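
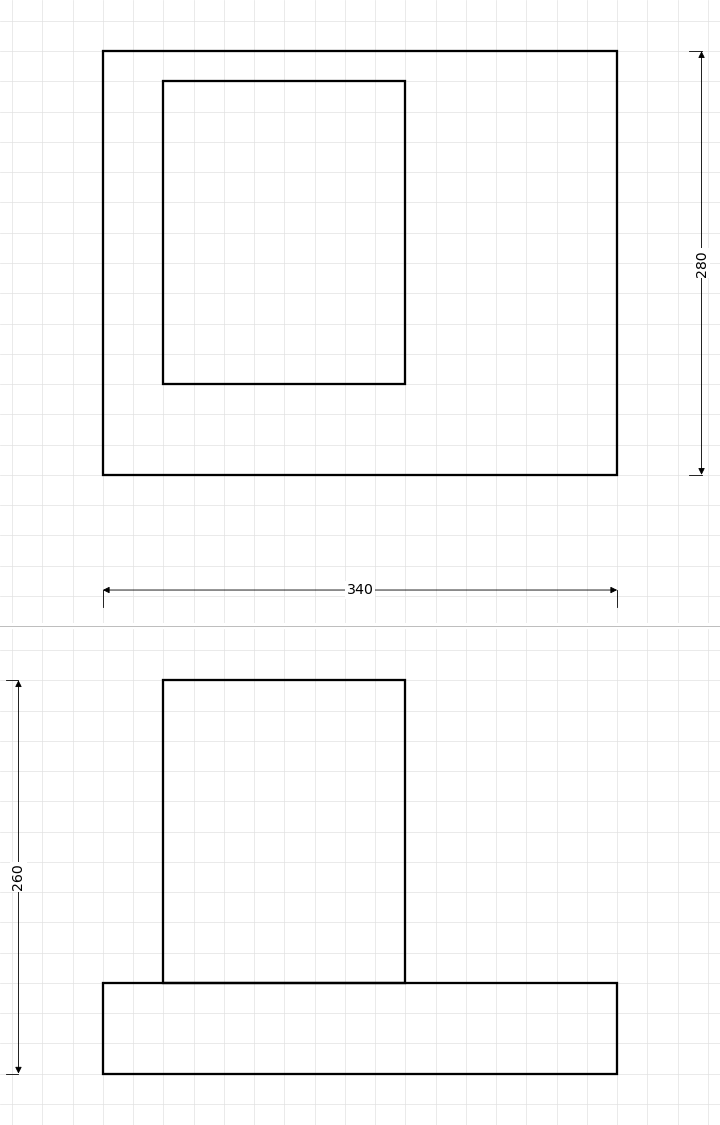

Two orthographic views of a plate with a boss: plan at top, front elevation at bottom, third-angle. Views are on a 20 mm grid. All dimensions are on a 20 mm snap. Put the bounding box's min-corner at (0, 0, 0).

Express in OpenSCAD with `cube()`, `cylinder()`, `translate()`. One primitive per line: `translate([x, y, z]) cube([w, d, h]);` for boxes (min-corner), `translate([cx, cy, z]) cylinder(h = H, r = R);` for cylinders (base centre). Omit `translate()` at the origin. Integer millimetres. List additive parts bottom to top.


cube([340, 280, 60]);
translate([40, 60, 60]) cube([160, 200, 200]);


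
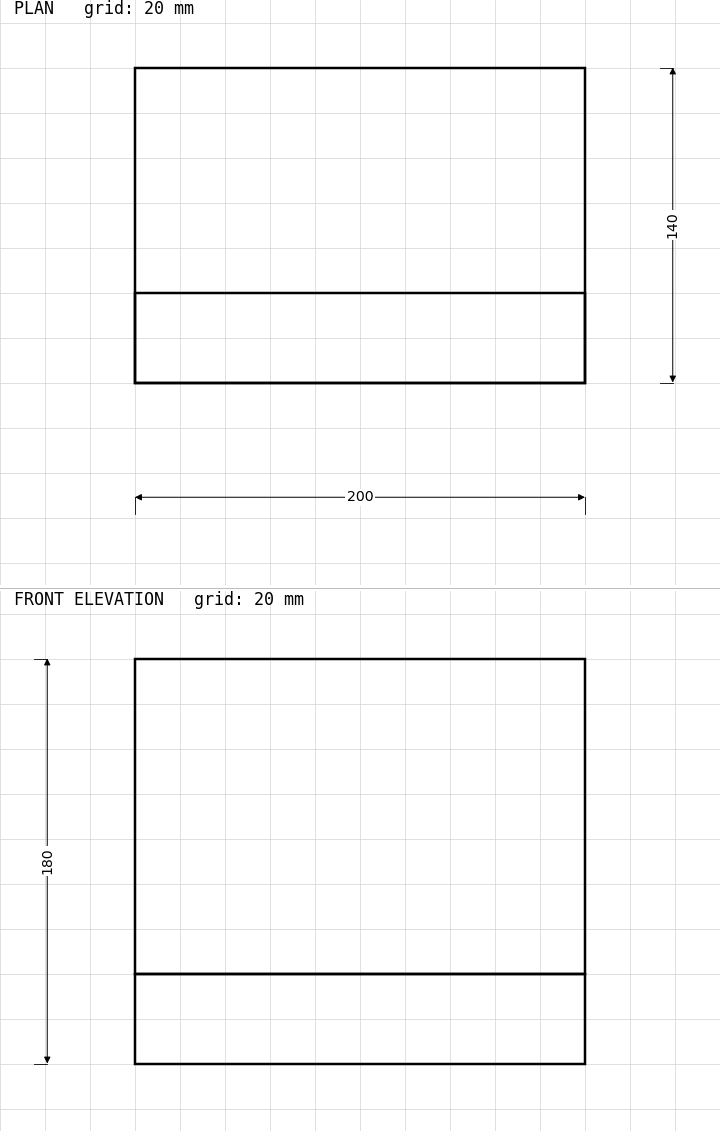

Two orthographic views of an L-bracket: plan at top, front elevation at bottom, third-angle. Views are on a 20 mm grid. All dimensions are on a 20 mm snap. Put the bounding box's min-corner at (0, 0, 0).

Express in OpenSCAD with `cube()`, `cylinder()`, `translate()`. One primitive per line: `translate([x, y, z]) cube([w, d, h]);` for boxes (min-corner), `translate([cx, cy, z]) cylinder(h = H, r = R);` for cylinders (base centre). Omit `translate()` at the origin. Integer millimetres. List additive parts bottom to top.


cube([200, 140, 40]);
translate([0, 0, 40]) cube([200, 40, 140]);


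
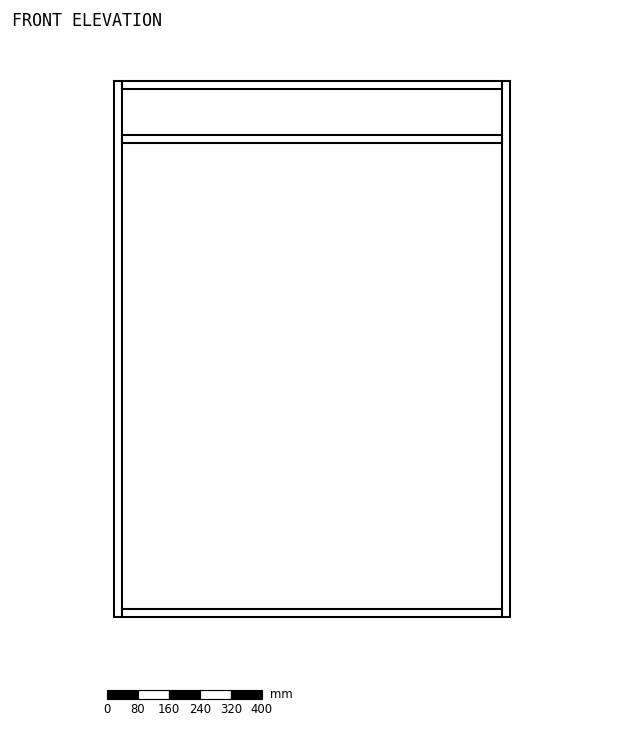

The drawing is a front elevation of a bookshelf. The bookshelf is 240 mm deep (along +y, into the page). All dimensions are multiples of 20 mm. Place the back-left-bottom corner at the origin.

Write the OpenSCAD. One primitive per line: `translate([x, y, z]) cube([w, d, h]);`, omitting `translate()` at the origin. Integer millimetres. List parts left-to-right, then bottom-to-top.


cube([20, 240, 1380]);
translate([20, 0, 0]) cube([980, 240, 20]);
translate([20, 0, 1220]) cube([980, 240, 20]);
translate([20, 0, 1360]) cube([980, 240, 20]);
translate([1000, 0, 0]) cube([20, 240, 1380]);


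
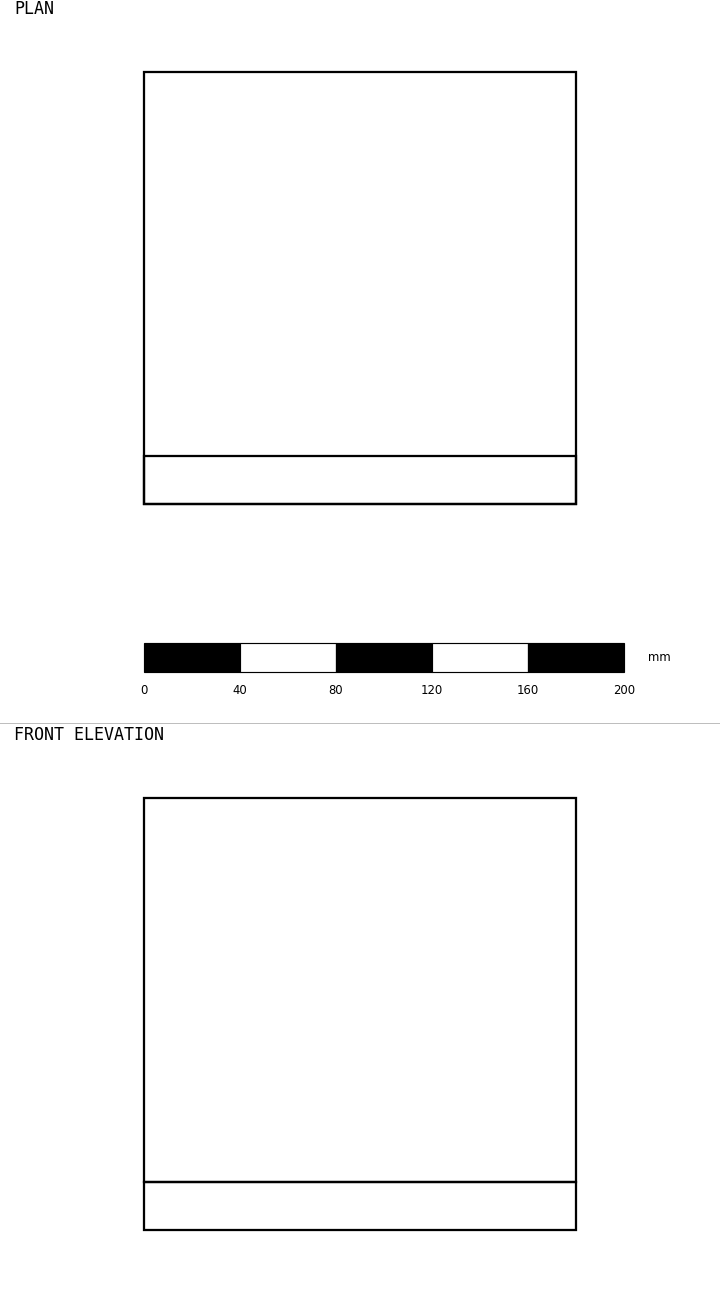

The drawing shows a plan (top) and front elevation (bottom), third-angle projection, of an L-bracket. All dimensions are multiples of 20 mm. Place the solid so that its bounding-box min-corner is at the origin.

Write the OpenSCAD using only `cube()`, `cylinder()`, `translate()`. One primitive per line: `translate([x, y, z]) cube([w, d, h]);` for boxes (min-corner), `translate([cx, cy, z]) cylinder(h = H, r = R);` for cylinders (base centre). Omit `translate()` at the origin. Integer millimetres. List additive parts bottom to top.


cube([180, 180, 20]);
translate([0, 0, 20]) cube([180, 20, 160]);


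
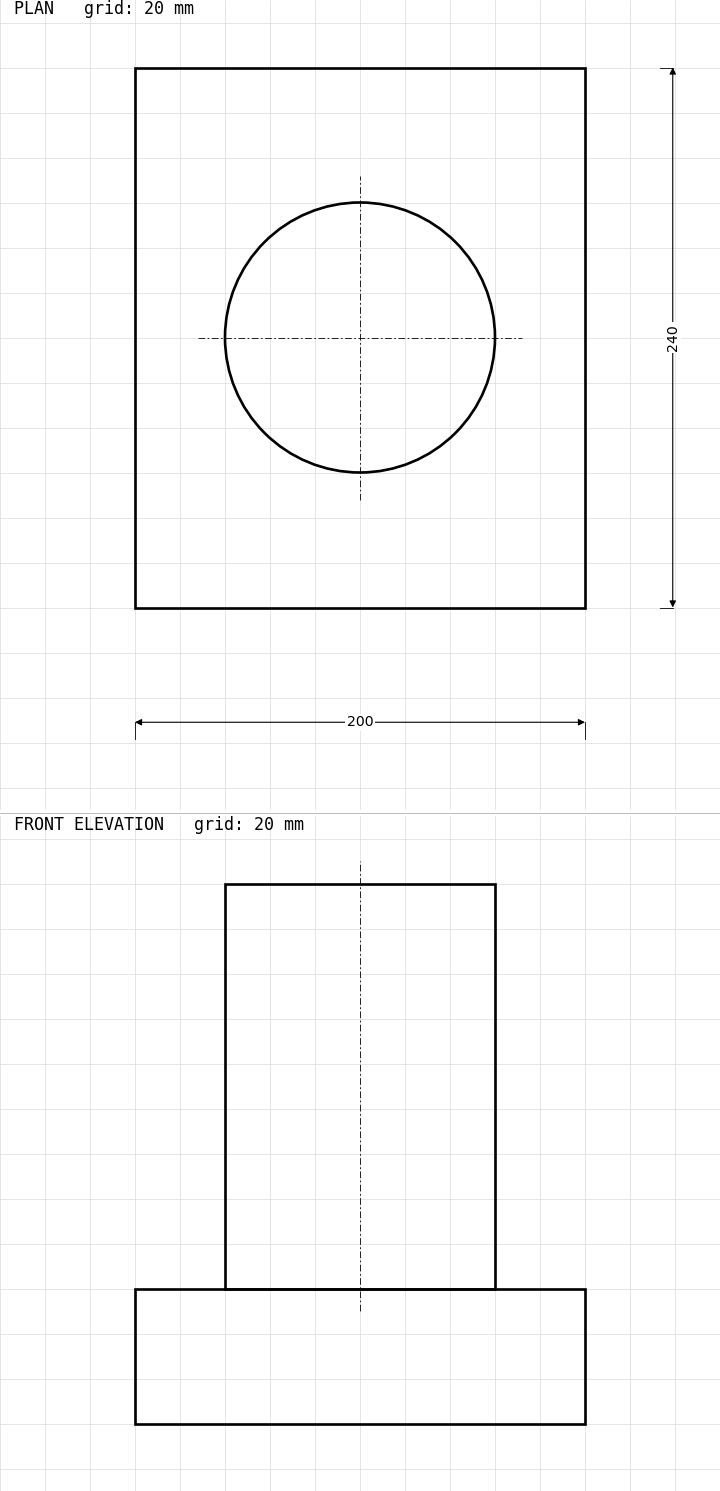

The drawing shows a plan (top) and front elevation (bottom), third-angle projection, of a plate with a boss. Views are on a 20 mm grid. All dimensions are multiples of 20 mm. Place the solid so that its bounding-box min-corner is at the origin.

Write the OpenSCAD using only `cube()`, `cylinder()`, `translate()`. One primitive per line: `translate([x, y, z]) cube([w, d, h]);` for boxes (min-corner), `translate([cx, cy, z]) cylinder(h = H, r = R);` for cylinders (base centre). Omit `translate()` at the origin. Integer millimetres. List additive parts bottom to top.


cube([200, 240, 60]);
translate([100, 120, 60]) cylinder(h = 180, r = 60);


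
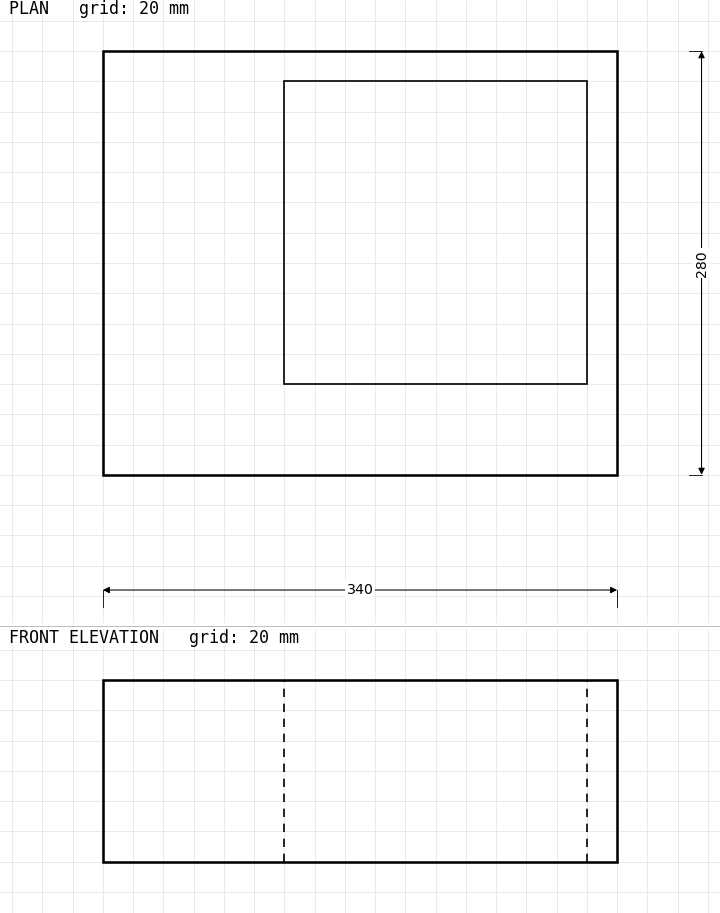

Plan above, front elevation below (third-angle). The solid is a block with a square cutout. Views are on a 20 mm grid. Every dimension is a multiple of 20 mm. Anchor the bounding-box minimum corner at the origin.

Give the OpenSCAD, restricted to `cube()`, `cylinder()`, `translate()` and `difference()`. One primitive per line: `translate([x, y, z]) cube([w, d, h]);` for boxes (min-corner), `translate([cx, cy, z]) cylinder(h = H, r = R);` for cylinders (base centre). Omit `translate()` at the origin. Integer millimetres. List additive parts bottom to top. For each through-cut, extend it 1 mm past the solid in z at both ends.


difference() {
  cube([340, 280, 120]);
  translate([120, 60, -1]) cube([200, 200, 122]);
}


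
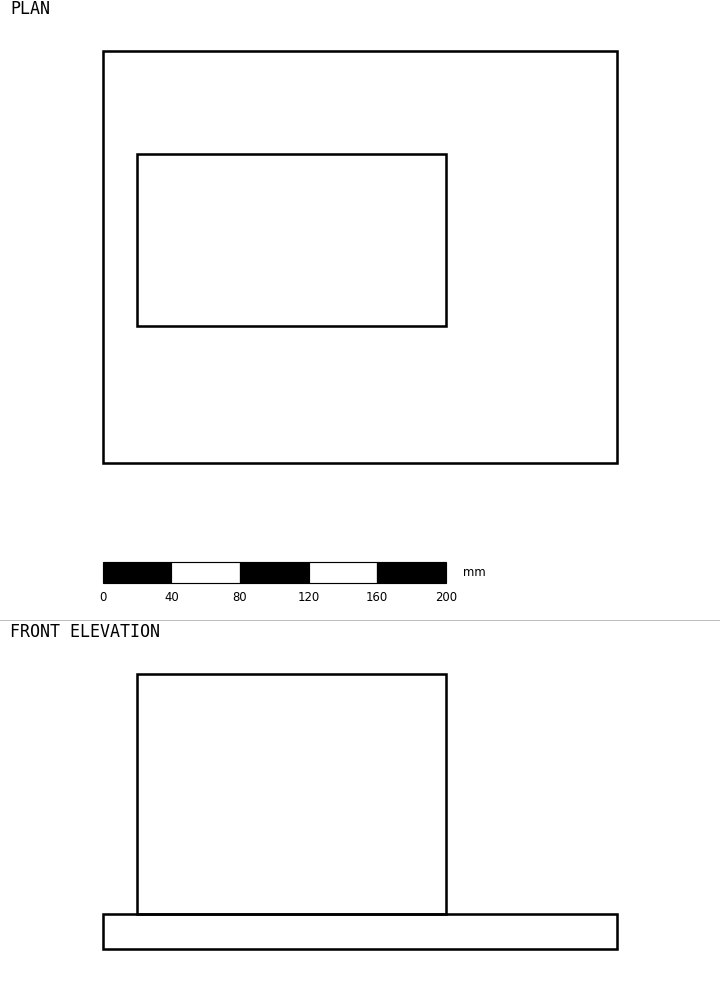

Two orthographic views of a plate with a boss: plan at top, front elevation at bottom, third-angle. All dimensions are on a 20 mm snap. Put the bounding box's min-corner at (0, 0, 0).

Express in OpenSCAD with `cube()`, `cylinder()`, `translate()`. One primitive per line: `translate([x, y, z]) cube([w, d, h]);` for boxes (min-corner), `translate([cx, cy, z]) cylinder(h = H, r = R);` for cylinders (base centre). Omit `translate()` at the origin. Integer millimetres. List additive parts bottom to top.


cube([300, 240, 20]);
translate([20, 80, 20]) cube([180, 100, 140]);


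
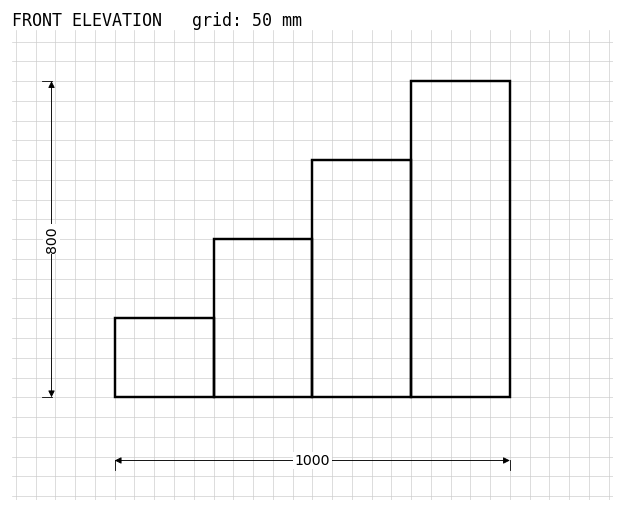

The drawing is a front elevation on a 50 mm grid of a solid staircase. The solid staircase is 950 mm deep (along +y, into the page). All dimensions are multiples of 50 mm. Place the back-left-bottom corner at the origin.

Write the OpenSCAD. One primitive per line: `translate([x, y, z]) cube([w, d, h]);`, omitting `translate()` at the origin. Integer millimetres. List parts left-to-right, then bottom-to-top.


cube([250, 950, 200]);
translate([250, 0, 0]) cube([250, 950, 400]);
translate([500, 0, 0]) cube([250, 950, 600]);
translate([750, 0, 0]) cube([250, 950, 800]);


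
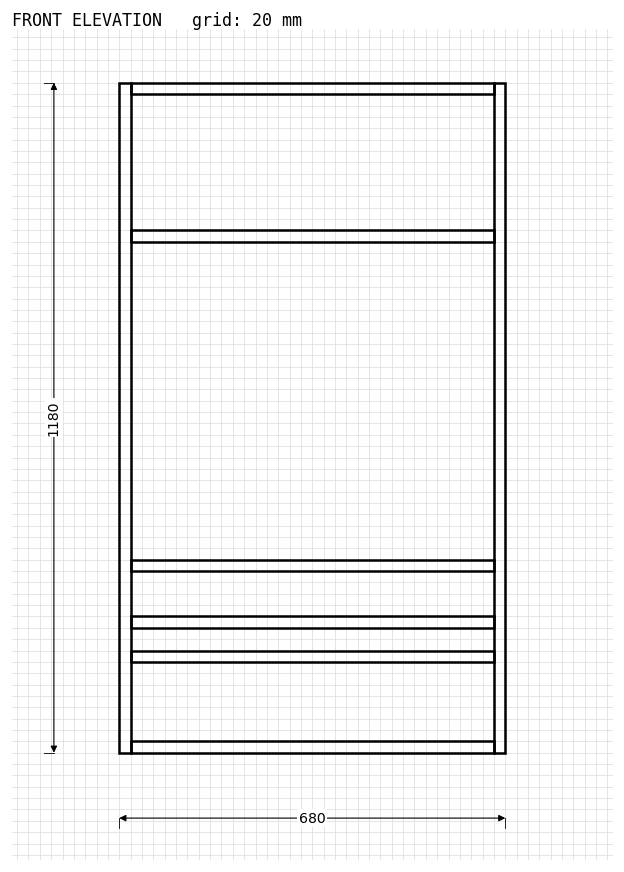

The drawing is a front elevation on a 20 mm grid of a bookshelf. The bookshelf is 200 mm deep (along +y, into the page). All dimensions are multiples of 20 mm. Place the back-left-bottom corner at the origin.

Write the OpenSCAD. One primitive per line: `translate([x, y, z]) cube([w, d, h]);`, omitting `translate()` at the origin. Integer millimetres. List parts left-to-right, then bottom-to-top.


cube([20, 200, 1180]);
translate([20, 0, 0]) cube([640, 200, 20]);
translate([20, 0, 160]) cube([640, 200, 20]);
translate([20, 0, 220]) cube([640, 200, 20]);
translate([20, 0, 320]) cube([640, 200, 20]);
translate([20, 0, 900]) cube([640, 200, 20]);
translate([20, 0, 1160]) cube([640, 200, 20]);
translate([660, 0, 0]) cube([20, 200, 1180]);


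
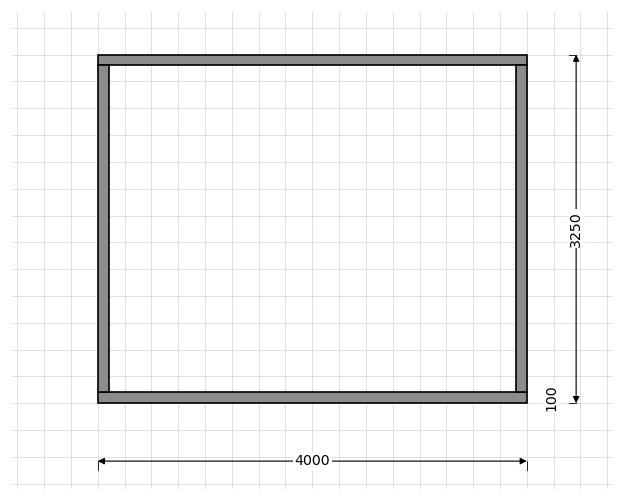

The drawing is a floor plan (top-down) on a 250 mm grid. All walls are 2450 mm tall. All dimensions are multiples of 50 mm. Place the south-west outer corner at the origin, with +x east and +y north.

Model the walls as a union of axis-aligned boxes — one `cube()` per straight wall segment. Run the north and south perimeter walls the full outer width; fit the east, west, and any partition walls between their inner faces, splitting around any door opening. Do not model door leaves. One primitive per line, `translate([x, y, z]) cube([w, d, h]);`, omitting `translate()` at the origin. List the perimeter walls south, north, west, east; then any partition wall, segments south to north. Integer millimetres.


cube([4000, 100, 2450]);
translate([0, 3150, 0]) cube([4000, 100, 2450]);
translate([0, 100, 0]) cube([100, 3050, 2450]);
translate([3900, 100, 0]) cube([100, 3050, 2450]);


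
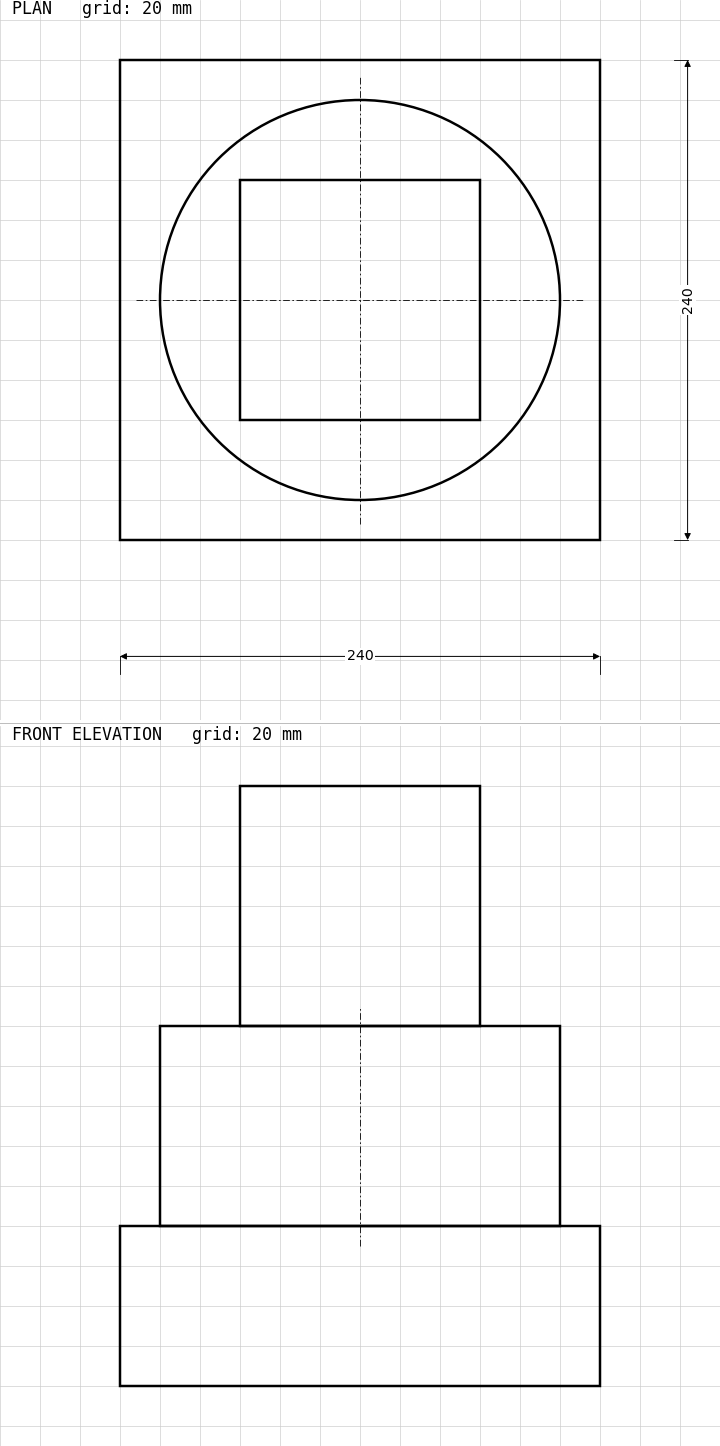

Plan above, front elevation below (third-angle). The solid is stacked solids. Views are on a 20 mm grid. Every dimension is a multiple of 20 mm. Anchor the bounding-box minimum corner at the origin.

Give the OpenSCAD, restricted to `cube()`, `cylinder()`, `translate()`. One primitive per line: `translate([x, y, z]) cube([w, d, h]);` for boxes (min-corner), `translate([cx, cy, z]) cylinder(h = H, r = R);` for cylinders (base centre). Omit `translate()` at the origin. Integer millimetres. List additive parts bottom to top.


cube([240, 240, 80]);
translate([120, 120, 80]) cylinder(h = 100, r = 100);
translate([60, 60, 180]) cube([120, 120, 120]);


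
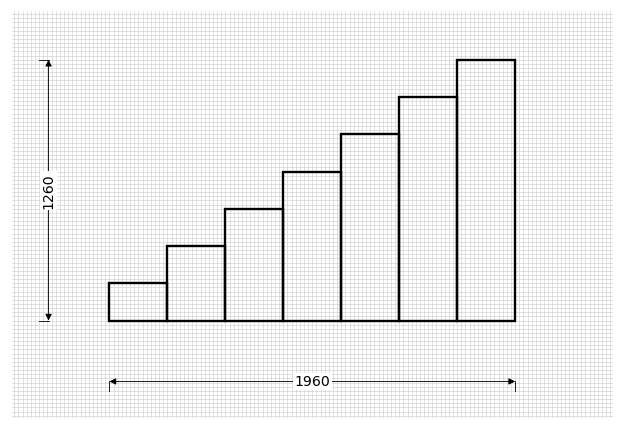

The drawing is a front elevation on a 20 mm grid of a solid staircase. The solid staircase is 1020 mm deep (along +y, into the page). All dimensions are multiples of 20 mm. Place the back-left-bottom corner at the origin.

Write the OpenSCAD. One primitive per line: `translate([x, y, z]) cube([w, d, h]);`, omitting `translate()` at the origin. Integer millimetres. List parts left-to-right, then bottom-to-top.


cube([280, 1020, 180]);
translate([280, 0, 0]) cube([280, 1020, 360]);
translate([560, 0, 0]) cube([280, 1020, 540]);
translate([840, 0, 0]) cube([280, 1020, 720]);
translate([1120, 0, 0]) cube([280, 1020, 900]);
translate([1400, 0, 0]) cube([280, 1020, 1080]);
translate([1680, 0, 0]) cube([280, 1020, 1260]);


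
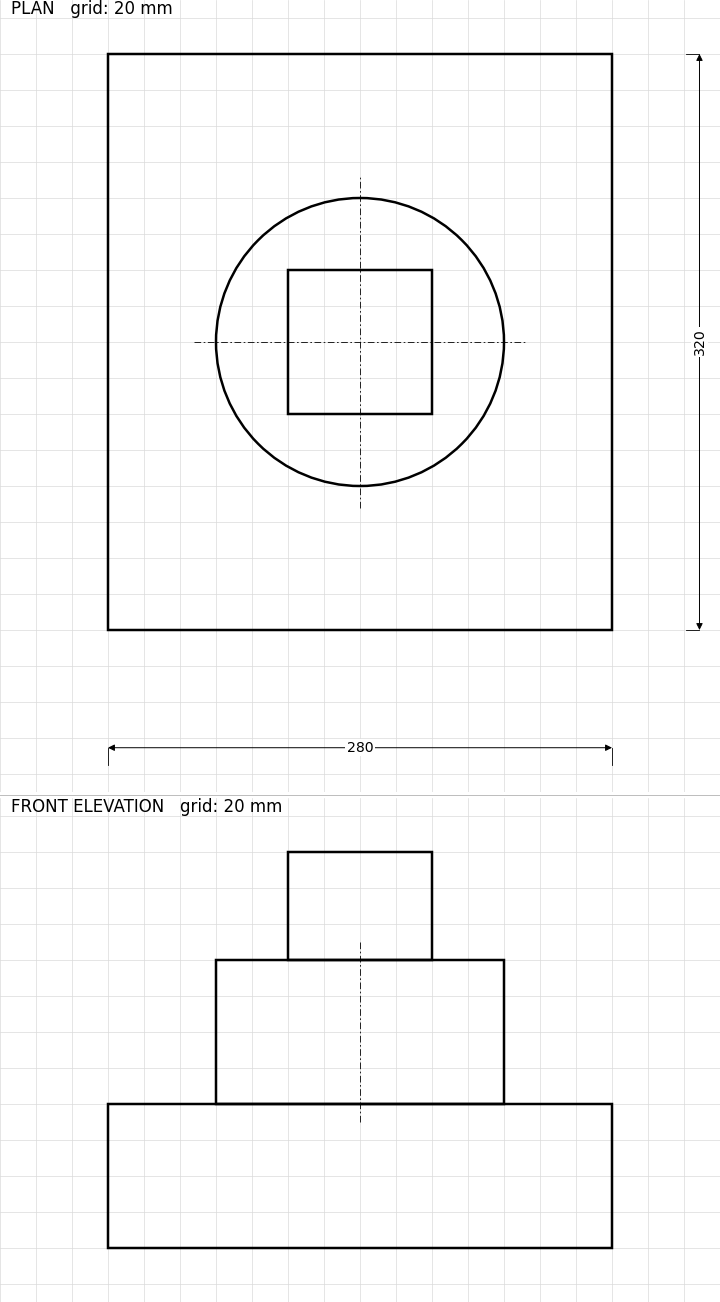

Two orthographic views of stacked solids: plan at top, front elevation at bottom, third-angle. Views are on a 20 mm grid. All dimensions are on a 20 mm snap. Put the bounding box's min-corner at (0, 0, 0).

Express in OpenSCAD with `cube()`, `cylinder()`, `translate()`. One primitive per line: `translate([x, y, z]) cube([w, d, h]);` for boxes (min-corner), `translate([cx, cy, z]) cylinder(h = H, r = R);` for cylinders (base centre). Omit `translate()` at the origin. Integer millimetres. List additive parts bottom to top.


cube([280, 320, 80]);
translate([140, 160, 80]) cylinder(h = 80, r = 80);
translate([100, 120, 160]) cube([80, 80, 60]);


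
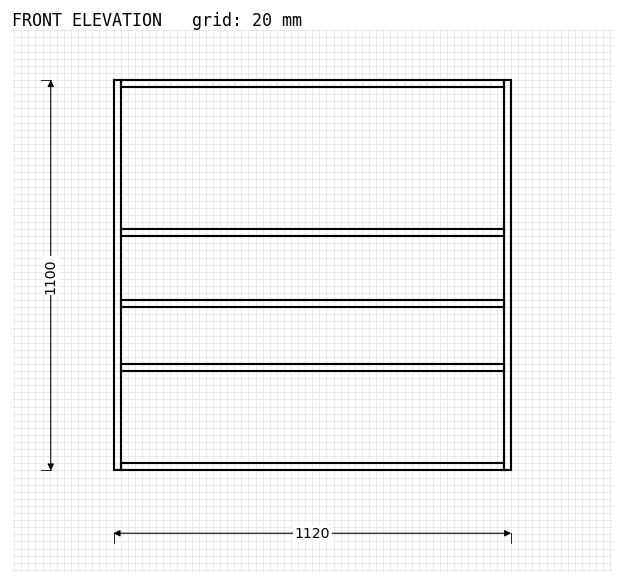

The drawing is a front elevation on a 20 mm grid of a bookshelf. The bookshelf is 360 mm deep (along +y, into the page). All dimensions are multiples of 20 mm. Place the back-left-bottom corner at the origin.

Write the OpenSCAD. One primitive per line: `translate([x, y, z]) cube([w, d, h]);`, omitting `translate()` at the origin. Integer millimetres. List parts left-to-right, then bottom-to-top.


cube([20, 360, 1100]);
translate([20, 0, 0]) cube([1080, 360, 20]);
translate([20, 0, 280]) cube([1080, 360, 20]);
translate([20, 0, 460]) cube([1080, 360, 20]);
translate([20, 0, 660]) cube([1080, 360, 20]);
translate([20, 0, 1080]) cube([1080, 360, 20]);
translate([1100, 0, 0]) cube([20, 360, 1100]);


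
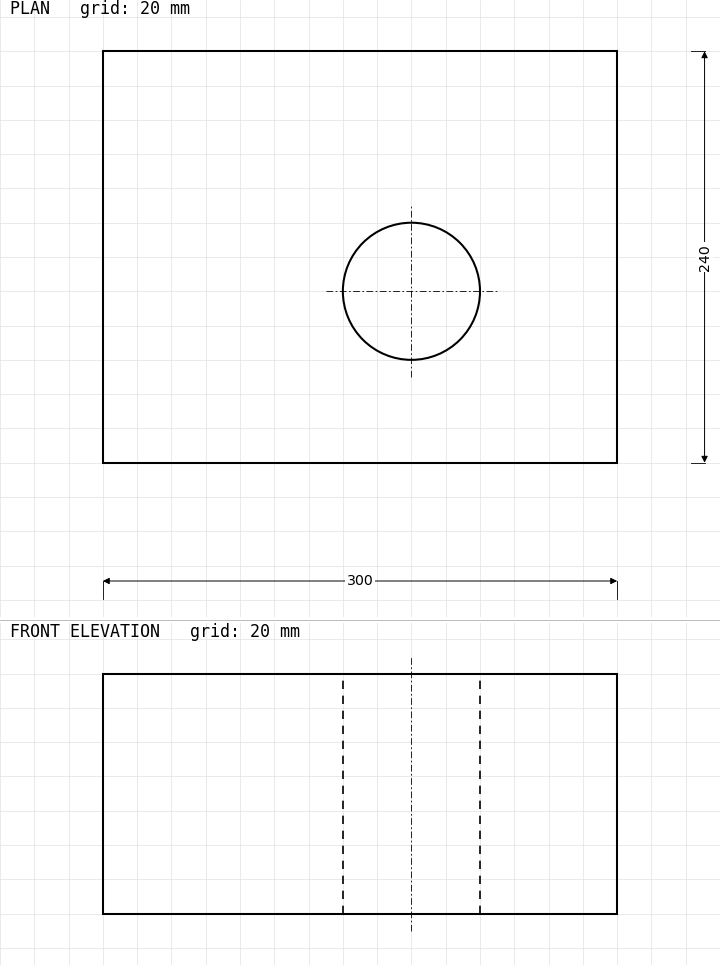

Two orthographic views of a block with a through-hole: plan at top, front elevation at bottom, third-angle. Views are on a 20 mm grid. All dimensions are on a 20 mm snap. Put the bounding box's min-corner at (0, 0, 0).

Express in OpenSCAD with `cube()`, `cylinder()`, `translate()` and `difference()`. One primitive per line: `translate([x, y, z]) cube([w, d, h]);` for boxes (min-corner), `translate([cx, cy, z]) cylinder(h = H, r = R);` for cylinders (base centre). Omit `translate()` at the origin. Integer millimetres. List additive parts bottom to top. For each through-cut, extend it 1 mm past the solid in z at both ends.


difference() {
  cube([300, 240, 140]);
  translate([180, 100, -1]) cylinder(h = 142, r = 40);
}


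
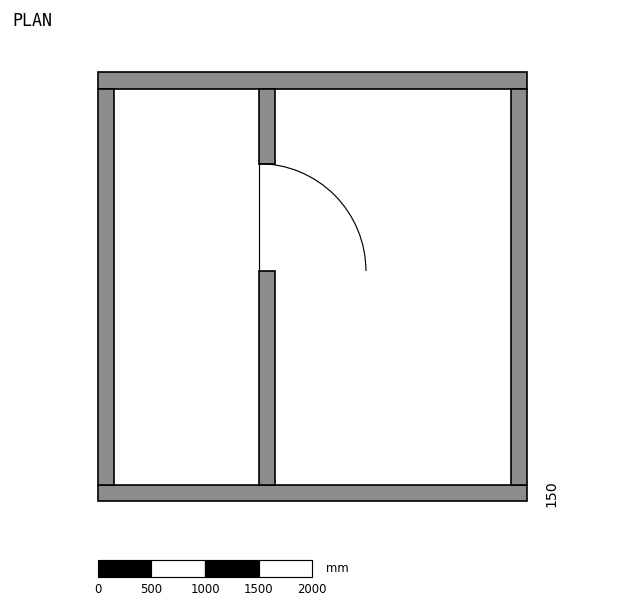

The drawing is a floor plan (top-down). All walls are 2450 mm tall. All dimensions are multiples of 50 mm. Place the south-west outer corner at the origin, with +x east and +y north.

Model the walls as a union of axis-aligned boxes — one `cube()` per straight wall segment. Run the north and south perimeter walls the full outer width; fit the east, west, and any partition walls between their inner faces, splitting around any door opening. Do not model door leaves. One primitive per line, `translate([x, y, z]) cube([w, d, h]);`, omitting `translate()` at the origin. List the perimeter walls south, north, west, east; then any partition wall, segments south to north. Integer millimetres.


cube([4000, 150, 2450]);
translate([0, 3850, 0]) cube([4000, 150, 2450]);
translate([0, 150, 0]) cube([150, 3700, 2450]);
translate([3850, 150, 0]) cube([150, 3700, 2450]);
translate([1500, 150, 0]) cube([150, 2000, 2450]);
translate([1500, 3150, 0]) cube([150, 700, 2450]);


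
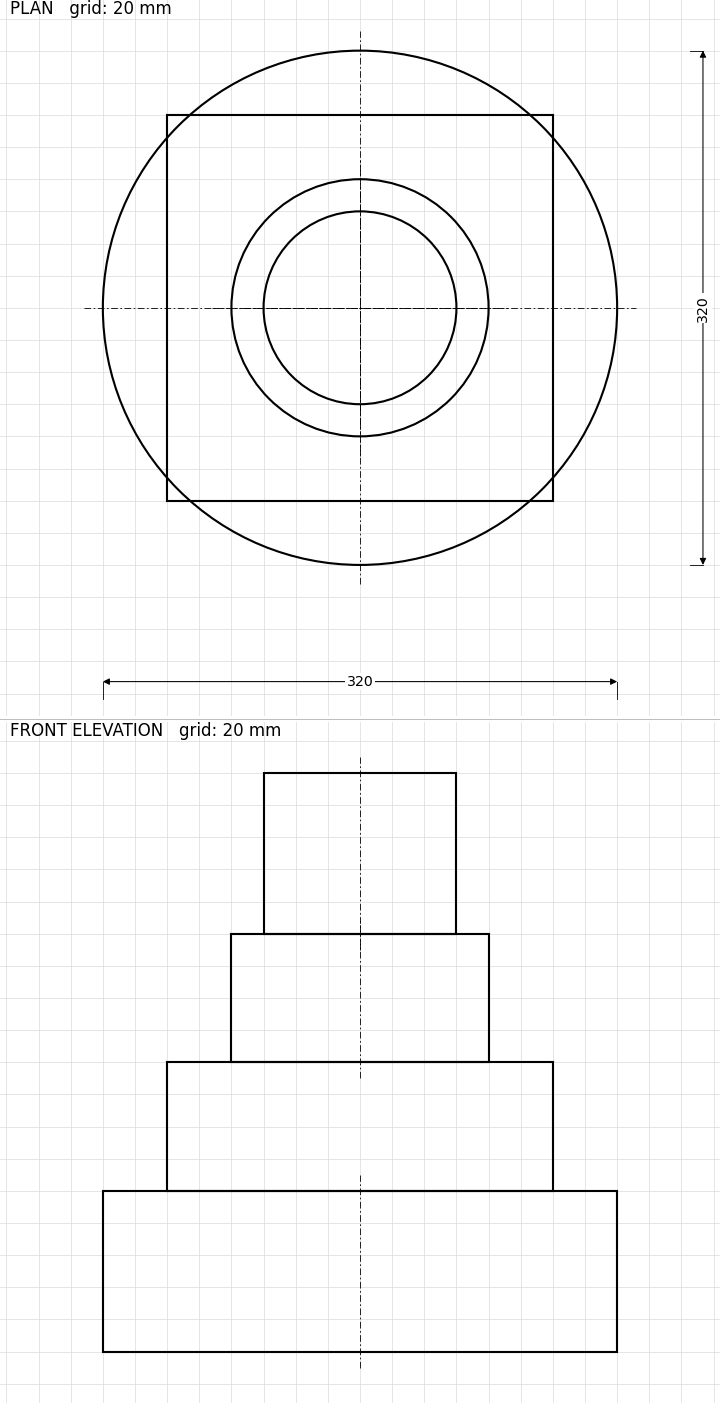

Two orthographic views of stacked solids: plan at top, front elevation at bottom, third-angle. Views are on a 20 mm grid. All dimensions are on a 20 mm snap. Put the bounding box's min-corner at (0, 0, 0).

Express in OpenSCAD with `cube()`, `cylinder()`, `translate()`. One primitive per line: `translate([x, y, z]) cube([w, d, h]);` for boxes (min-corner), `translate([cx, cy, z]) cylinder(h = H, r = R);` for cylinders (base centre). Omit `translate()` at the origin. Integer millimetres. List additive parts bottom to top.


translate([160, 160, 0]) cylinder(h = 100, r = 160);
translate([40, 40, 100]) cube([240, 240, 80]);
translate([160, 160, 180]) cylinder(h = 80, r = 80);
translate([160, 160, 260]) cylinder(h = 100, r = 60);


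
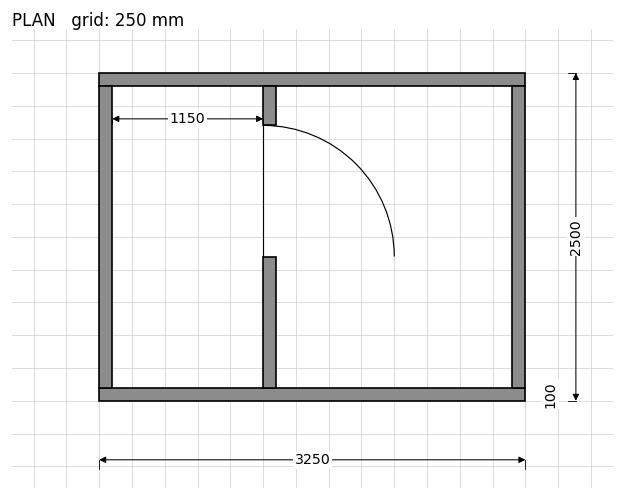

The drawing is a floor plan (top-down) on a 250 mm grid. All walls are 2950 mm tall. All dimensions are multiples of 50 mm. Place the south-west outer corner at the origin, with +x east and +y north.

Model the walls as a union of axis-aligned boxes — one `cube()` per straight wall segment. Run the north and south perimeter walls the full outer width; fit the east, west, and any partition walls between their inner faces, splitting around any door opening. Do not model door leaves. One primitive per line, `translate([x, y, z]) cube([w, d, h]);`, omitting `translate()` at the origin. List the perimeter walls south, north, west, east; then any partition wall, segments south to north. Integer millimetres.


cube([3250, 100, 2950]);
translate([0, 2400, 0]) cube([3250, 100, 2950]);
translate([0, 100, 0]) cube([100, 2300, 2950]);
translate([3150, 100, 0]) cube([100, 2300, 2950]);
translate([1250, 100, 0]) cube([100, 1000, 2950]);
translate([1250, 2100, 0]) cube([100, 300, 2950]);


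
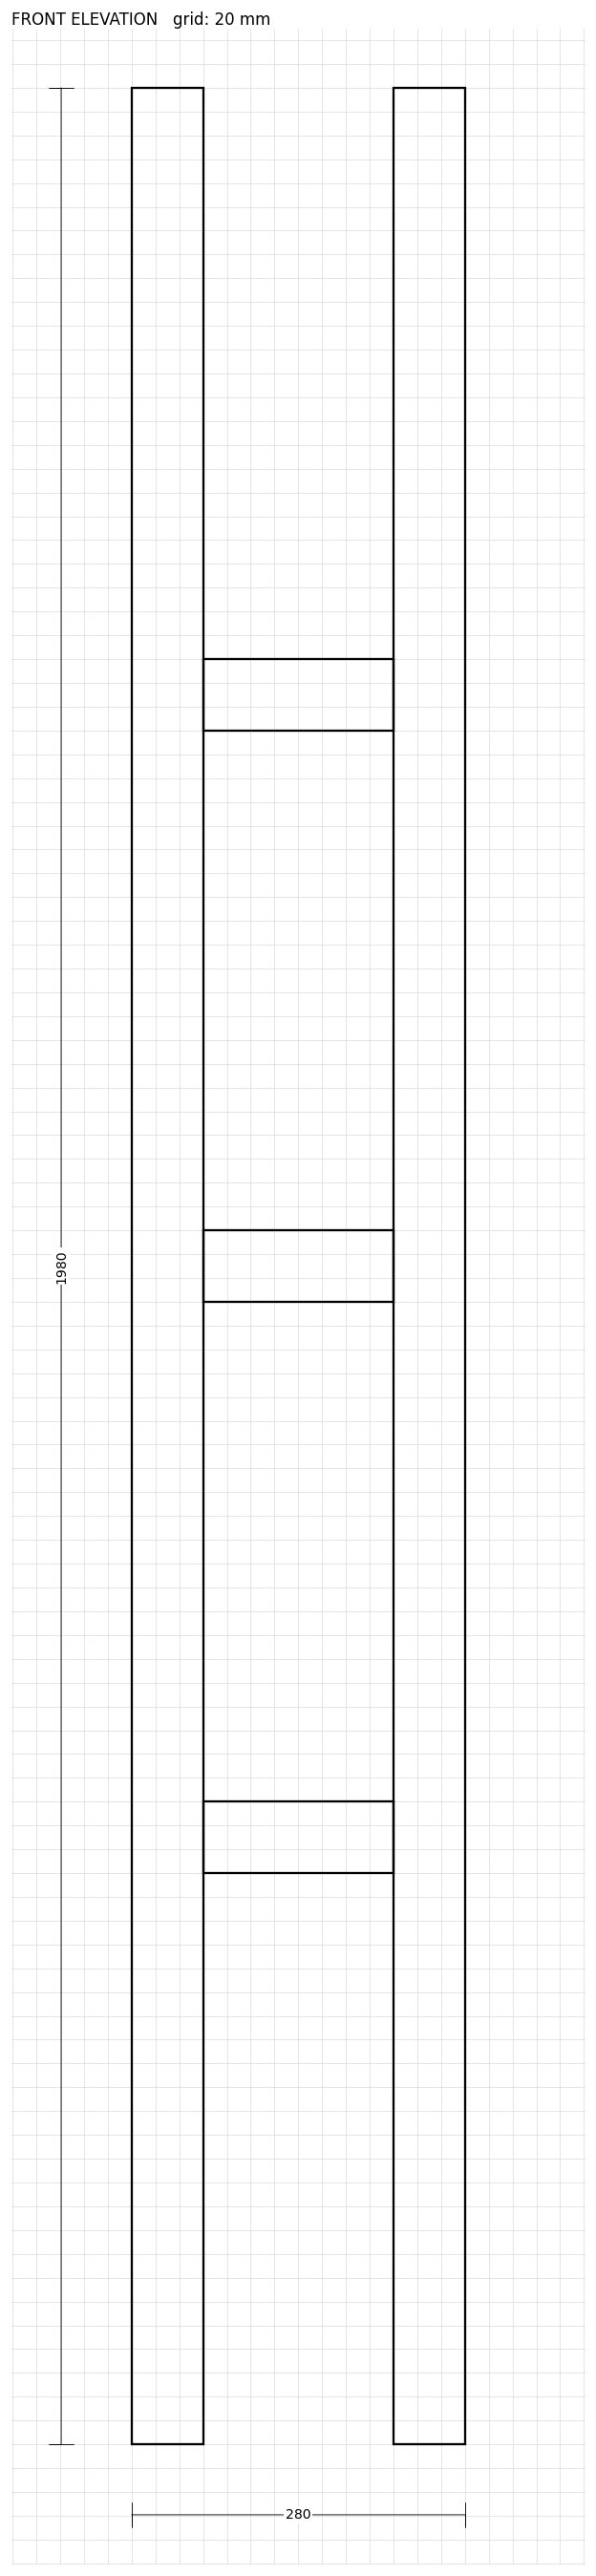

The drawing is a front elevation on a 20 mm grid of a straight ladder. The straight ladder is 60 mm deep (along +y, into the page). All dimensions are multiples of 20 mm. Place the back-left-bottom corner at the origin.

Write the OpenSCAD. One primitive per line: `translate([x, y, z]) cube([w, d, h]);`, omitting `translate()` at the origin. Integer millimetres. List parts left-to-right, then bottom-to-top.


cube([60, 60, 1980]);
translate([60, 0, 480]) cube([160, 60, 60]);
translate([60, 0, 960]) cube([160, 60, 60]);
translate([60, 0, 1440]) cube([160, 60, 60]);
translate([220, 0, 0]) cube([60, 60, 1980]);


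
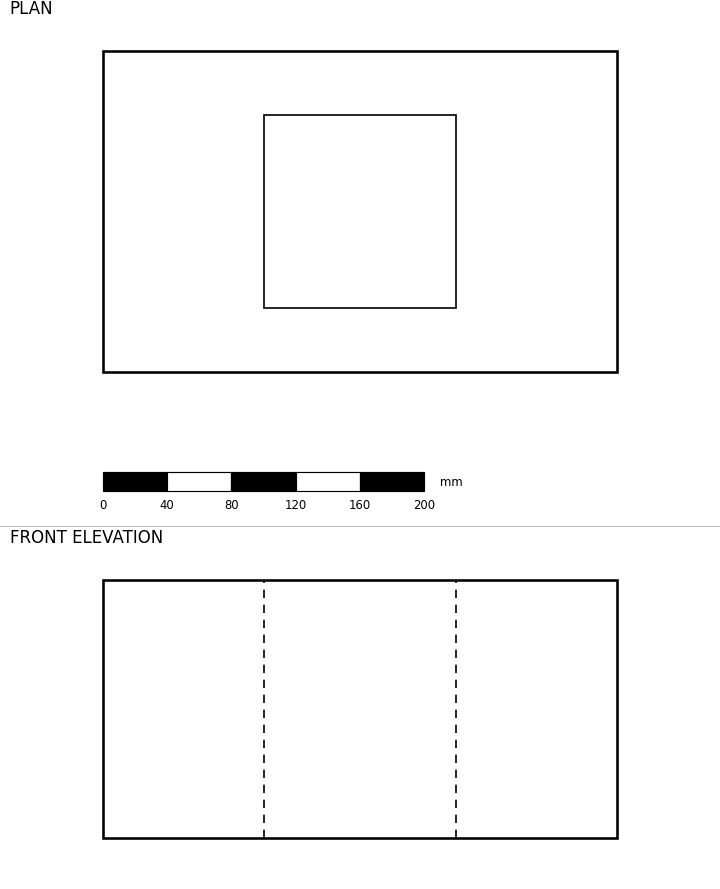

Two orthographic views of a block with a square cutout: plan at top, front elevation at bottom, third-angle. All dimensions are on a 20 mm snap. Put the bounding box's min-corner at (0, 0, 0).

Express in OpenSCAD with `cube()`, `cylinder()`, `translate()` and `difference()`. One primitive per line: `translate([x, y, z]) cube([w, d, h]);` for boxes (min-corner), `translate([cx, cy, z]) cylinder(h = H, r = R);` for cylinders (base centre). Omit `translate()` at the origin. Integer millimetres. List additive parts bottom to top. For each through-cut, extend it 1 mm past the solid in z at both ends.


difference() {
  cube([320, 200, 160]);
  translate([100, 40, -1]) cube([120, 120, 162]);
}


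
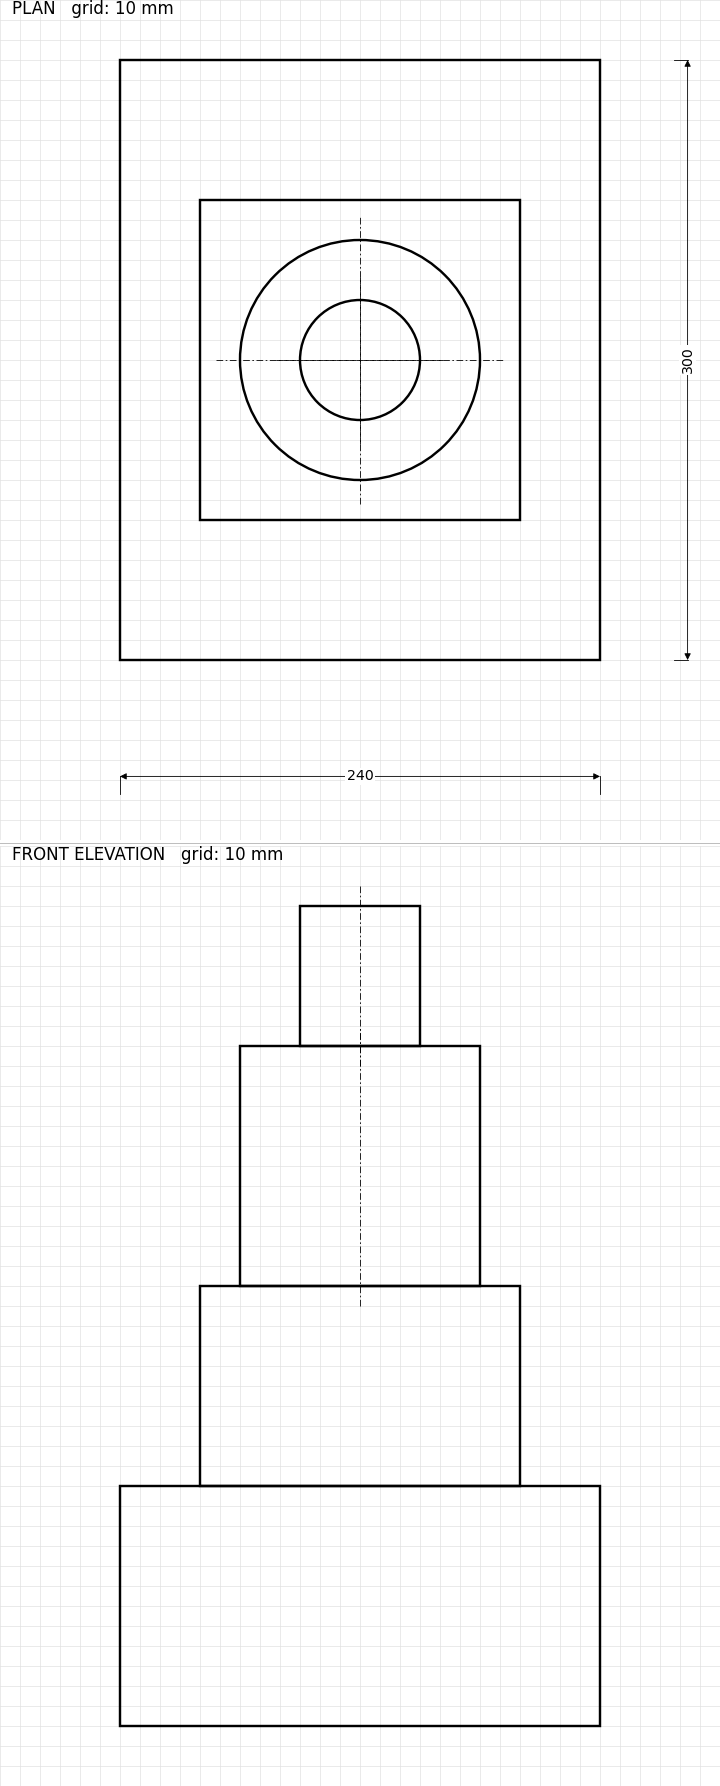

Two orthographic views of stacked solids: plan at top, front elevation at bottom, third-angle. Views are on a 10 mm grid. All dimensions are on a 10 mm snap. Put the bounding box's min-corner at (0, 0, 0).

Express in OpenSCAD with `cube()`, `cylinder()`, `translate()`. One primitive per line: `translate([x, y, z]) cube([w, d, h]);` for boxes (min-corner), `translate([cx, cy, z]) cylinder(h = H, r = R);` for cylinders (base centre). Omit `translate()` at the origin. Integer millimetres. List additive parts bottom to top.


cube([240, 300, 120]);
translate([40, 70, 120]) cube([160, 160, 100]);
translate([120, 150, 220]) cylinder(h = 120, r = 60);
translate([120, 150, 340]) cylinder(h = 70, r = 30);


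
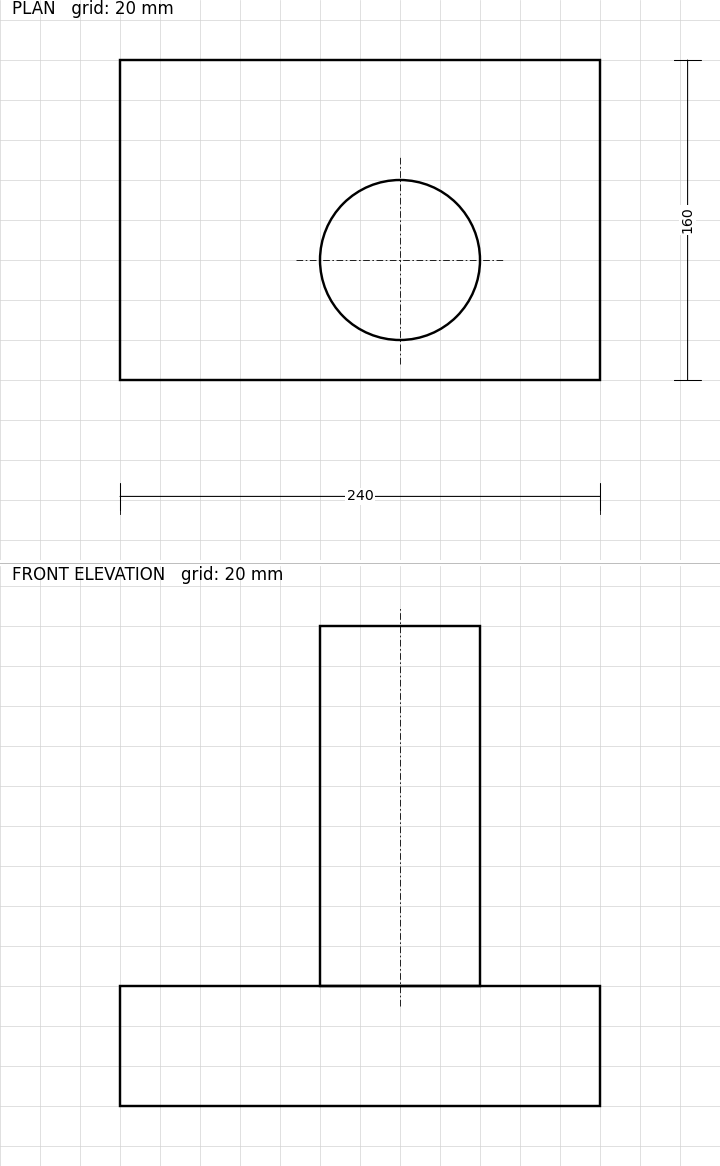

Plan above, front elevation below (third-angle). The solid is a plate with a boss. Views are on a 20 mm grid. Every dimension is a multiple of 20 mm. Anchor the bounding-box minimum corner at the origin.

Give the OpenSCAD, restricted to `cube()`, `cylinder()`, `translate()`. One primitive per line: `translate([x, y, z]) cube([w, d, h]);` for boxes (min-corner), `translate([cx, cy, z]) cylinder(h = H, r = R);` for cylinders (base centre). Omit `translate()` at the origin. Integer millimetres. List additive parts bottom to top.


cube([240, 160, 60]);
translate([140, 60, 60]) cylinder(h = 180, r = 40);


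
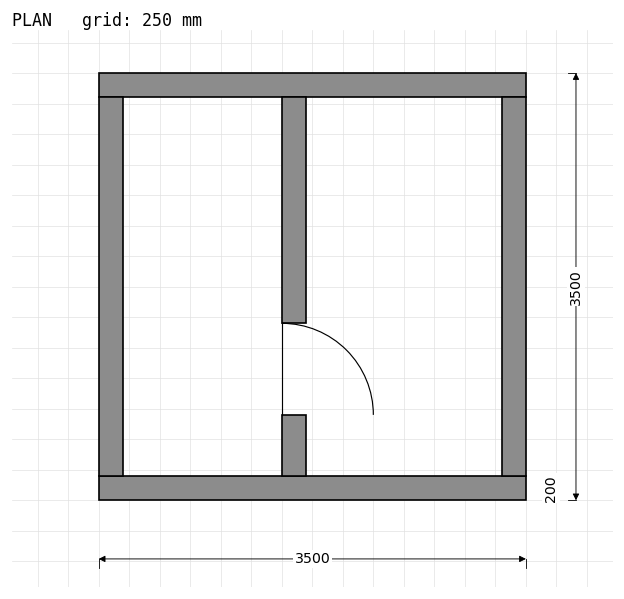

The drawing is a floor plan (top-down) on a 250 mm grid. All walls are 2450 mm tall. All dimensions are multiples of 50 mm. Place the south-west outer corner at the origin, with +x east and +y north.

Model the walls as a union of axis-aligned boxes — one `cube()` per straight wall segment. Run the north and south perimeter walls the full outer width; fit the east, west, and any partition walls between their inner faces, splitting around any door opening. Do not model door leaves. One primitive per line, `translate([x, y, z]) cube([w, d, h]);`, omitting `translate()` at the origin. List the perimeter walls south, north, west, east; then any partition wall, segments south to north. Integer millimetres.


cube([3500, 200, 2450]);
translate([0, 3300, 0]) cube([3500, 200, 2450]);
translate([0, 200, 0]) cube([200, 3100, 2450]);
translate([3300, 200, 0]) cube([200, 3100, 2450]);
translate([1500, 200, 0]) cube([200, 500, 2450]);
translate([1500, 1450, 0]) cube([200, 1850, 2450]);


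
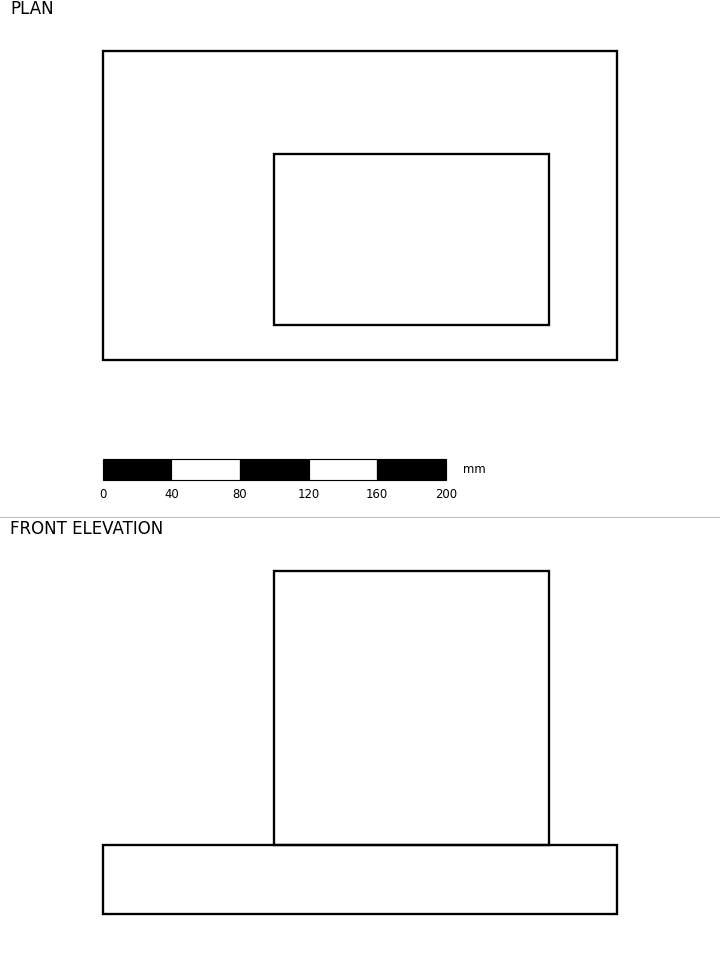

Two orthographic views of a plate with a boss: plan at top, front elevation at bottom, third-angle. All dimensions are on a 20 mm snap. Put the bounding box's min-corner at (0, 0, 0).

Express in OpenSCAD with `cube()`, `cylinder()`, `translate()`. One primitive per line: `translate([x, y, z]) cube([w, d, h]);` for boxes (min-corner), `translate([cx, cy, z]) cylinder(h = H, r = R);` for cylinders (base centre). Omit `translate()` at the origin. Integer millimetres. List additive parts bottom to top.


cube([300, 180, 40]);
translate([100, 20, 40]) cube([160, 100, 160]);


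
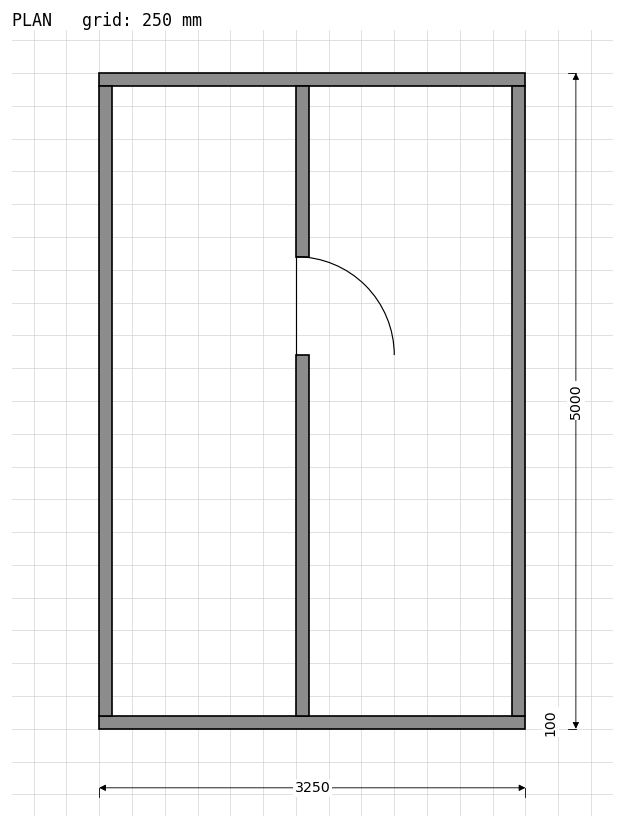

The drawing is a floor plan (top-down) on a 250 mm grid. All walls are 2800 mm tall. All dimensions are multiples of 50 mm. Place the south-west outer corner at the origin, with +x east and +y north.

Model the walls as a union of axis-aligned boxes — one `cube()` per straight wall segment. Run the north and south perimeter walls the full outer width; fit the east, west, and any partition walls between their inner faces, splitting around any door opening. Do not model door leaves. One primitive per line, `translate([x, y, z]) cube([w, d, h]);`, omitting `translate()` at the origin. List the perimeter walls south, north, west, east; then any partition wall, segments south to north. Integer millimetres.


cube([3250, 100, 2800]);
translate([0, 4900, 0]) cube([3250, 100, 2800]);
translate([0, 100, 0]) cube([100, 4800, 2800]);
translate([3150, 100, 0]) cube([100, 4800, 2800]);
translate([1500, 100, 0]) cube([100, 2750, 2800]);
translate([1500, 3600, 0]) cube([100, 1300, 2800]);


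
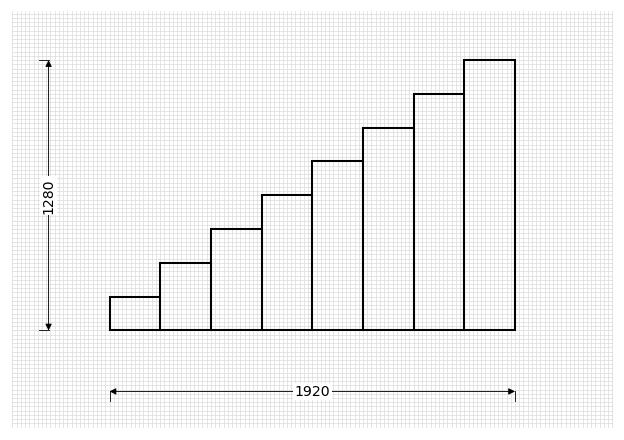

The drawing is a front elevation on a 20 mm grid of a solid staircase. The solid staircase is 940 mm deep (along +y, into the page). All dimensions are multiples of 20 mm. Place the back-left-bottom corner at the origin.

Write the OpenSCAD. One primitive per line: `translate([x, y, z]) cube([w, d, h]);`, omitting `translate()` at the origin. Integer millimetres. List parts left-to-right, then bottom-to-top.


cube([240, 940, 160]);
translate([240, 0, 0]) cube([240, 940, 320]);
translate([480, 0, 0]) cube([240, 940, 480]);
translate([720, 0, 0]) cube([240, 940, 640]);
translate([960, 0, 0]) cube([240, 940, 800]);
translate([1200, 0, 0]) cube([240, 940, 960]);
translate([1440, 0, 0]) cube([240, 940, 1120]);
translate([1680, 0, 0]) cube([240, 940, 1280]);


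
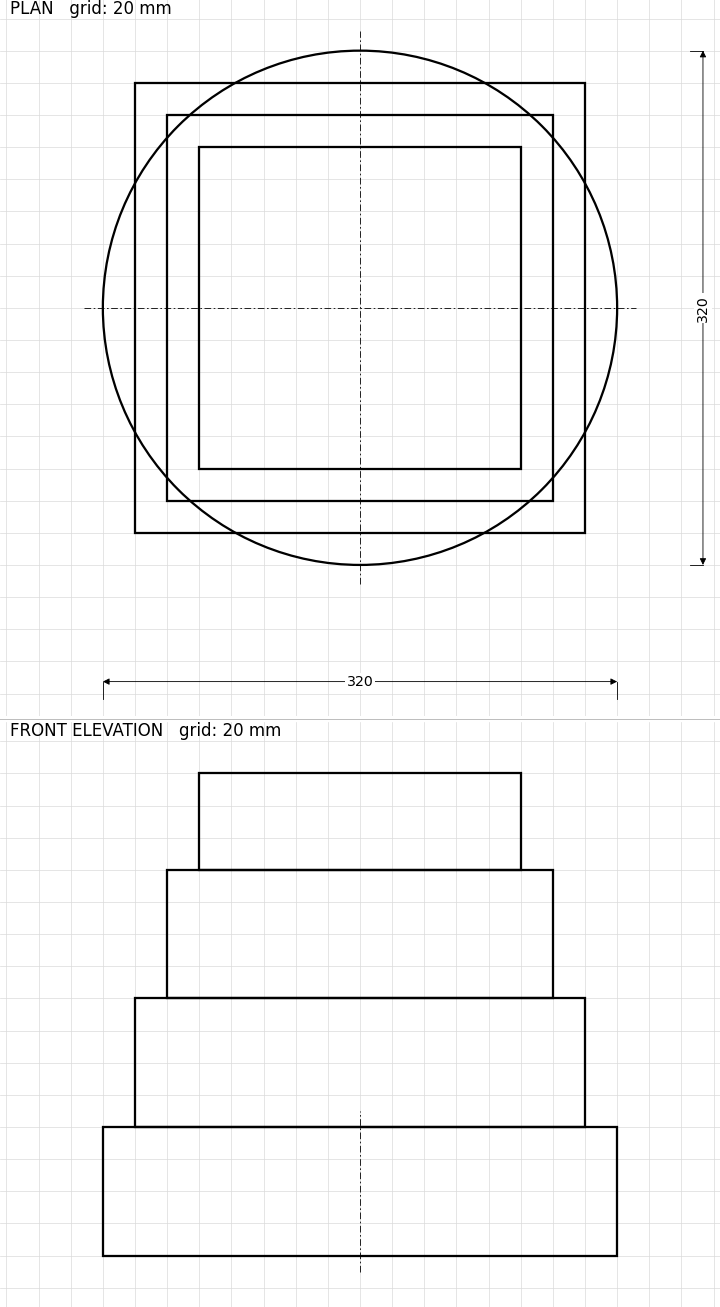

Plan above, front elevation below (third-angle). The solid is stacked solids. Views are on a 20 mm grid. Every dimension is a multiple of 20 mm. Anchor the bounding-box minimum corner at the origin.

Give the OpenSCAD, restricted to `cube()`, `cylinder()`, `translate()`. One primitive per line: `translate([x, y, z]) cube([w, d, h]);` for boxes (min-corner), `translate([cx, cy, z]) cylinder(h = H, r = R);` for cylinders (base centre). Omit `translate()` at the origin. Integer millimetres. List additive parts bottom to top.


translate([160, 160, 0]) cylinder(h = 80, r = 160);
translate([20, 20, 80]) cube([280, 280, 80]);
translate([40, 40, 160]) cube([240, 240, 80]);
translate([60, 60, 240]) cube([200, 200, 60]);


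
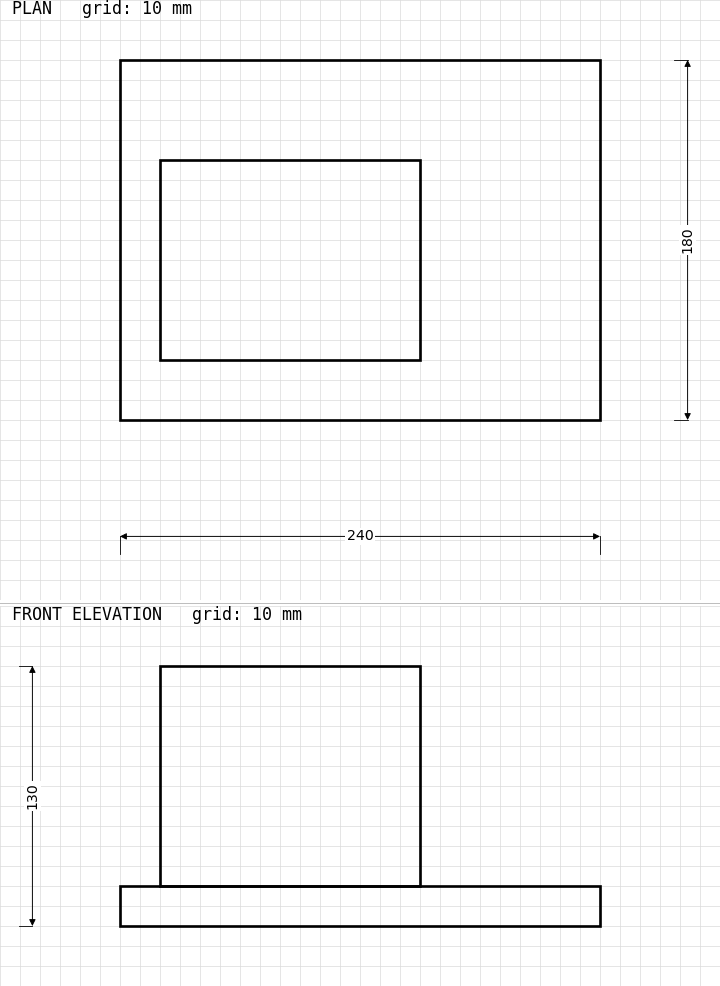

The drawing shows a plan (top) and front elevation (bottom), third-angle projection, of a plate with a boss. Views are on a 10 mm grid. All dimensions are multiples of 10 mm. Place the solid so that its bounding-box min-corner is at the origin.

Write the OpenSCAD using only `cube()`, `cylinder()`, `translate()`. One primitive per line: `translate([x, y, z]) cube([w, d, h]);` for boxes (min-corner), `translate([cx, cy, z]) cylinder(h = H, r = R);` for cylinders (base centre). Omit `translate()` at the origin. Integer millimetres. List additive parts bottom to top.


cube([240, 180, 20]);
translate([20, 30, 20]) cube([130, 100, 110]);


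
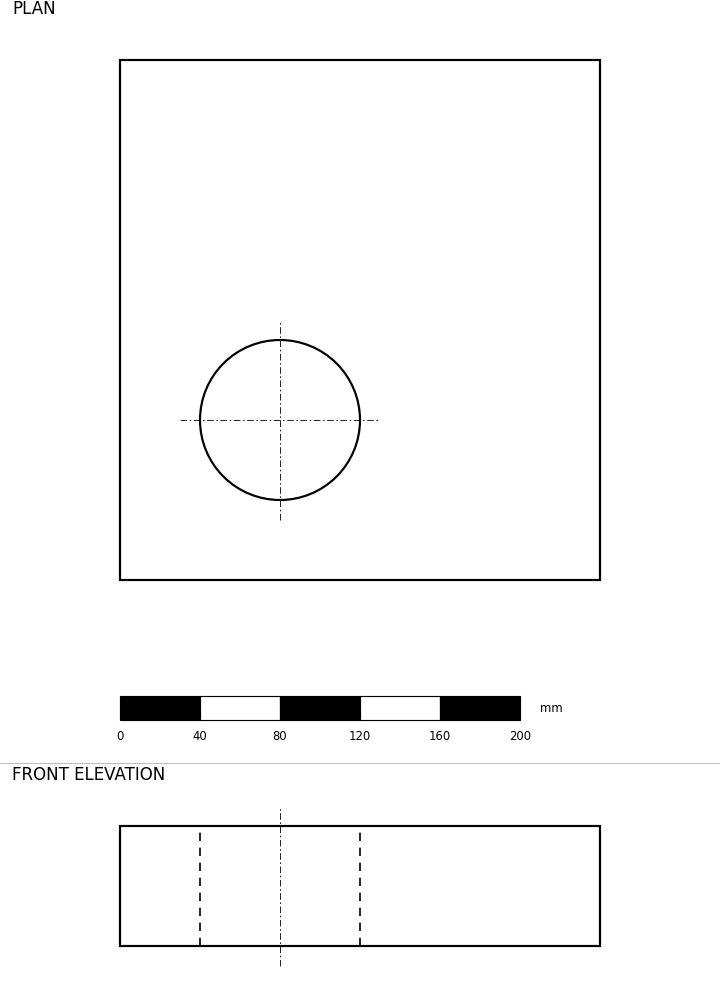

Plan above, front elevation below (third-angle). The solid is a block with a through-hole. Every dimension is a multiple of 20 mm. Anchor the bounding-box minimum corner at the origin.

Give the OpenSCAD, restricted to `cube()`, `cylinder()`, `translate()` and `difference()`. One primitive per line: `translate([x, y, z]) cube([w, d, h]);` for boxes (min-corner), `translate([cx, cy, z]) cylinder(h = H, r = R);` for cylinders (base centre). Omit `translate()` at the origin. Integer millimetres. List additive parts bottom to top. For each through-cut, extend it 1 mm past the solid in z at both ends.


difference() {
  cube([240, 260, 60]);
  translate([80, 80, -1]) cylinder(h = 62, r = 40);
}


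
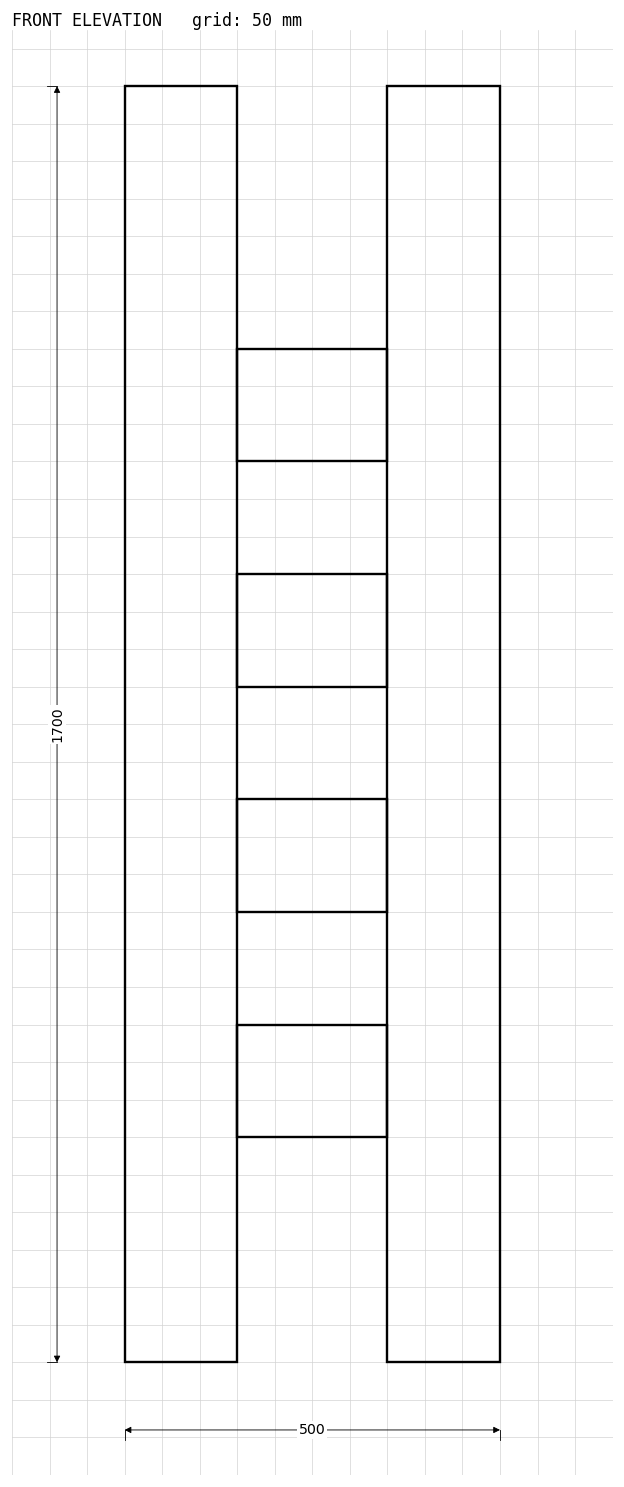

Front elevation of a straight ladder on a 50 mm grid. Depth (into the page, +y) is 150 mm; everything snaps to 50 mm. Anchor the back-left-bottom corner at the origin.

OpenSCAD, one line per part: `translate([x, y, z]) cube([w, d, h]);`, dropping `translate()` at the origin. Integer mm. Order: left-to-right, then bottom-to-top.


cube([150, 150, 1700]);
translate([150, 0, 300]) cube([200, 150, 150]);
translate([150, 0, 600]) cube([200, 150, 150]);
translate([150, 0, 900]) cube([200, 150, 150]);
translate([150, 0, 1200]) cube([200, 150, 150]);
translate([350, 0, 0]) cube([150, 150, 1700]);


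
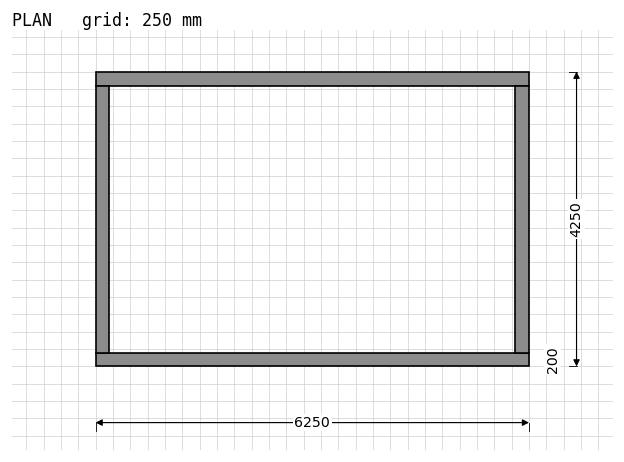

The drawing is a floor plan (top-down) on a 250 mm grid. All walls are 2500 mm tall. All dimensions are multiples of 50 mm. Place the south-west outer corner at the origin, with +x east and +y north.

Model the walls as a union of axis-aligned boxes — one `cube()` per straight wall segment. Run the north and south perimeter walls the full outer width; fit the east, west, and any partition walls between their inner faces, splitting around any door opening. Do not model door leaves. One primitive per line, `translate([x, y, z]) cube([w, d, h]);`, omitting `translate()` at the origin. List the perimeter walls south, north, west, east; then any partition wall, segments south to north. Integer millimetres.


cube([6250, 200, 2500]);
translate([0, 4050, 0]) cube([6250, 200, 2500]);
translate([0, 200, 0]) cube([200, 3850, 2500]);
translate([6050, 200, 0]) cube([200, 3850, 2500]);


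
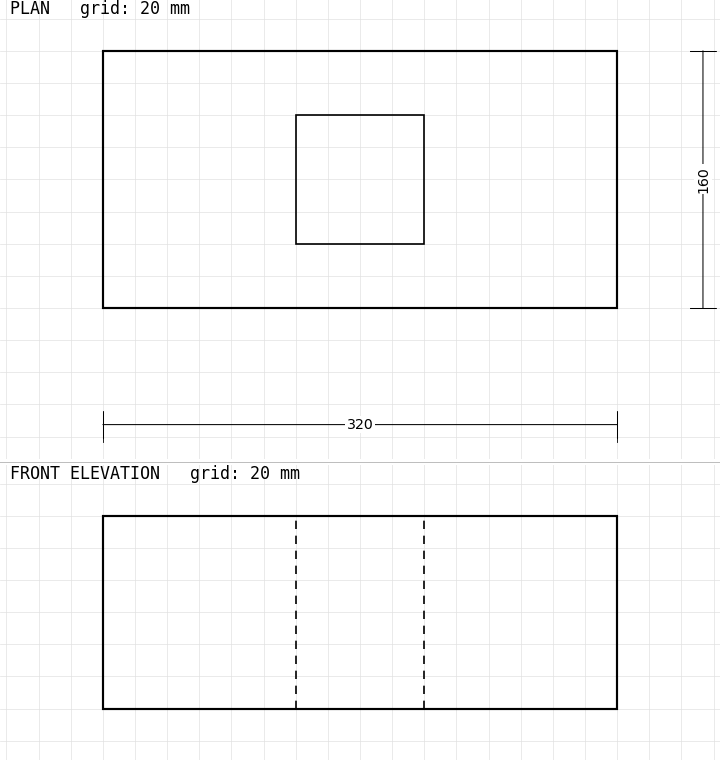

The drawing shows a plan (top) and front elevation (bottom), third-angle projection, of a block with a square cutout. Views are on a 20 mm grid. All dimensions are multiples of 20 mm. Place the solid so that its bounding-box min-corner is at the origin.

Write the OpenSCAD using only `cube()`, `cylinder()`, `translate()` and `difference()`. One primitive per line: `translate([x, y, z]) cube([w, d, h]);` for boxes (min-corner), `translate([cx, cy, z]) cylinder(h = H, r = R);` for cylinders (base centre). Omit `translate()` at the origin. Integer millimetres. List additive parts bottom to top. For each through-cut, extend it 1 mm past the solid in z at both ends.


difference() {
  cube([320, 160, 120]);
  translate([120, 40, -1]) cube([80, 80, 122]);
}


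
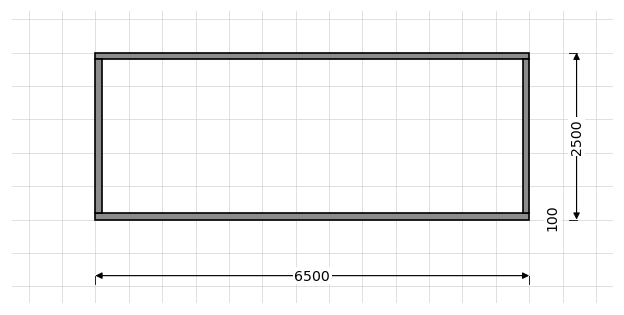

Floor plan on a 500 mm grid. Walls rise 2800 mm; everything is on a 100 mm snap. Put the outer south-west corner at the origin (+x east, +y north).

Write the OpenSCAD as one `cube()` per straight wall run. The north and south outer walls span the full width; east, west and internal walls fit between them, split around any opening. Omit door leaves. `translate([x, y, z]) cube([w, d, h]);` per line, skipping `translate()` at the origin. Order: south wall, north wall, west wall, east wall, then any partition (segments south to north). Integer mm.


cube([6500, 100, 2800]);
translate([0, 2400, 0]) cube([6500, 100, 2800]);
translate([0, 100, 0]) cube([100, 2300, 2800]);
translate([6400, 100, 0]) cube([100, 2300, 2800]);


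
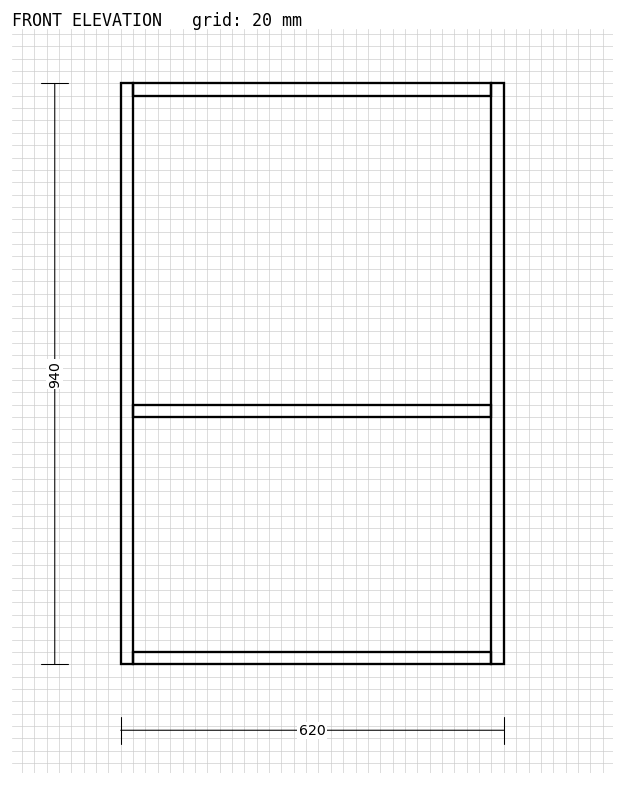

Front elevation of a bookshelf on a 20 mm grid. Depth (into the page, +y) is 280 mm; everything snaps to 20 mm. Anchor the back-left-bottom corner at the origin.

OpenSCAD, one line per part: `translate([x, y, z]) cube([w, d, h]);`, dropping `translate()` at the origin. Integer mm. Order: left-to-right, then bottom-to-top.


cube([20, 280, 940]);
translate([20, 0, 0]) cube([580, 280, 20]);
translate([20, 0, 400]) cube([580, 280, 20]);
translate([20, 0, 920]) cube([580, 280, 20]);
translate([600, 0, 0]) cube([20, 280, 940]);
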